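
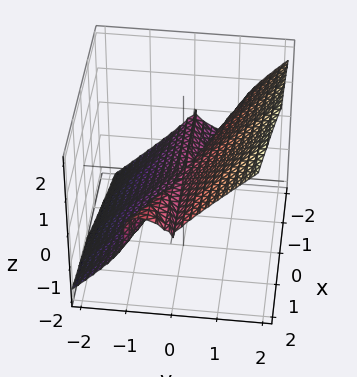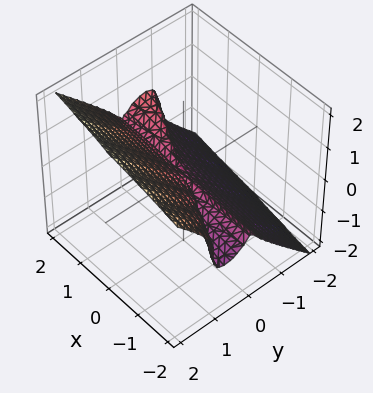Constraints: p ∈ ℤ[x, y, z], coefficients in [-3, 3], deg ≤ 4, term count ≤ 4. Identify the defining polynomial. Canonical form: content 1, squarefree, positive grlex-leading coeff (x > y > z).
1. deg p = 3.
2. Reading off the gridlines: one y-axis crossing is at y = 0; every point of the x-axis in the box is on the surface.
3. Putting this together gives p.

x*y^2 + 2*y^3 - 2*z^3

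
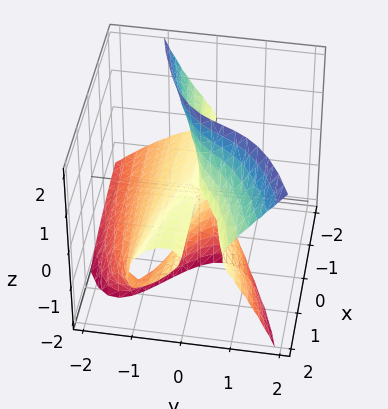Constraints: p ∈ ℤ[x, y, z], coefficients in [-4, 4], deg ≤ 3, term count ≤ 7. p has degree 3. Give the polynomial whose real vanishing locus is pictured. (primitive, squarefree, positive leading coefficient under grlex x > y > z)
2*x*z^2 - 3*y^3 + 2*y^2*z + x*y - 3*y*z

(a) The degree is 3 — no degree-2 surface has this shape.
(b) Reading off the gridlines: one y-axis crossing is at y = 0; the visible x-axis segment lies entirely on the surface.
(c) Matching integer coefficients to the picture gives p. Check: (0, 0, 1) on the z-axis lies on the surface, and p(0, 0, 1) = 0. ✓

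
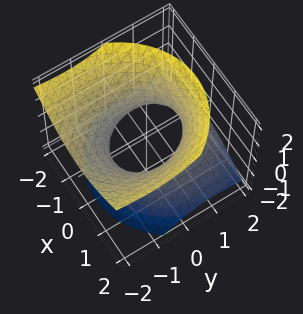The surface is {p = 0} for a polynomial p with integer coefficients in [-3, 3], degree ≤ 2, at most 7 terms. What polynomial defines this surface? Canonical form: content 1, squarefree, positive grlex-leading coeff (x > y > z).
3*x^2 + 2*y^2 + 3*y*z - 3*z^2 - 3

First, deg p = 2. The shape is more complex than any degree-1 surface.
Then, from the visible intercepts: no z-intercept at any integer in the box; the x-axis gridline crossings are at x ∈ {-1, 1}.
Finally, putting this together gives p.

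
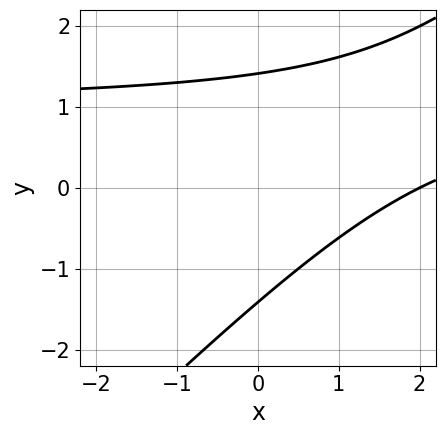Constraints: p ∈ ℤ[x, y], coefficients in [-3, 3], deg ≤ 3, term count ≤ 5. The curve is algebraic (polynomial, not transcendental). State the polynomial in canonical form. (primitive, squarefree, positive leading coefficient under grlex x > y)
x*y - y^2 - x + 2

First, degree: the shape is more complex than any degree-1 curve, so deg p = 2.
Then, from the visible intercepts: it meets the x-axis at x = 2 (among the integer gridlines).
Finally, matching integer coefficients to the picture gives p.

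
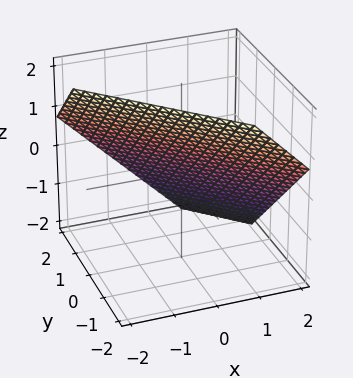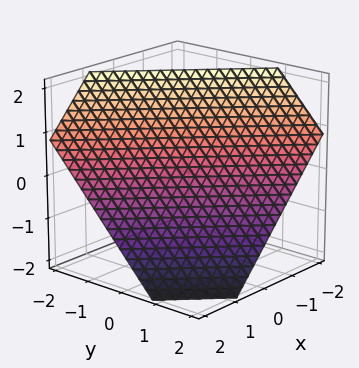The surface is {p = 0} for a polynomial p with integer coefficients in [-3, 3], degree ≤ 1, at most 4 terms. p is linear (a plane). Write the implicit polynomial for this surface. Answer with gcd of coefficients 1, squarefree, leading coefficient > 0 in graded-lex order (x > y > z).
(a) The degree is 1 — the surface is flat (a plane).
(b) Matching integer coefficients to the picture gives p.

3*x + 3*y + 3*z - 2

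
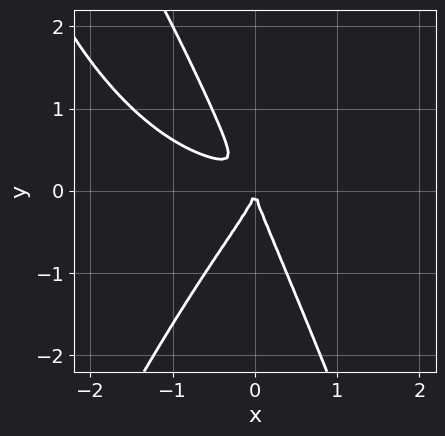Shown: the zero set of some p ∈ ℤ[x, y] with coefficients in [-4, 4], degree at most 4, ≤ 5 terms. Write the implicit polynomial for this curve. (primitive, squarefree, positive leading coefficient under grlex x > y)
x^4 - 3*x^2*y + x*y^2 + y^3 + x^2

1. The degree is 4 — a generic line meets the curve in up to 4 points.
2. Reading off the gridlines: it meets the y-axis at y = 0 (among the integer gridlines); it meets the x-axis at x = 0 (among the integer gridlines).
3. Matching integer coefficients to the picture gives p.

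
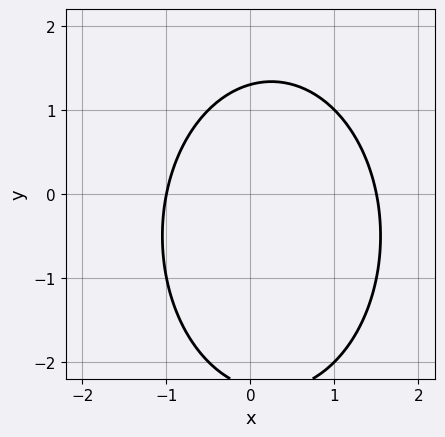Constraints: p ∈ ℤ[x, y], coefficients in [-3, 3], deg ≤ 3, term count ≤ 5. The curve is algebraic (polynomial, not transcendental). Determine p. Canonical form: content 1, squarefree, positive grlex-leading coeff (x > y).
2*x^2 + y^2 - x + y - 3

deg p = 2. The shape is more complex than any degree-1 curve.
Reading off the gridlines: it crosses the x-axis at the gridline x = -1.
Assembling these constraints gives the stated polynomial.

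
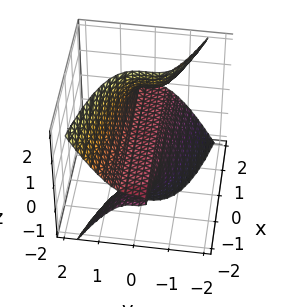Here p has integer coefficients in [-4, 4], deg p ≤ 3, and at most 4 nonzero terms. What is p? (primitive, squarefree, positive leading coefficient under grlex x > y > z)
First, the degree is 3 — the shape is more complex than any degree-2 surface.
Then, reading off the gridlines: one z-axis crossing is at z = 0; every point of the x-axis in the box is on the surface; one y-axis crossing is at y = 0.
Finally, putting this together gives p.

x*z^2 + 2*y^3 - z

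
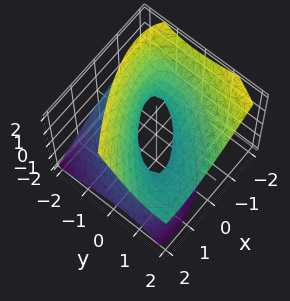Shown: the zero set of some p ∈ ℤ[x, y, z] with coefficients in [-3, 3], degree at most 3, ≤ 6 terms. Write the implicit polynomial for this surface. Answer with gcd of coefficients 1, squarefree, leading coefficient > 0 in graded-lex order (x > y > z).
First, deg p = 2. No degree-1 surface has this shape.
Next, from the axis intercepts and sections: the surface avoids every integer z-axis point in the box.
Finally, together with the visible shape, these determine p as stated.

2*x^2 - 3*x*y + 2*y^2 - 3*y*z - 3*z^2 - 1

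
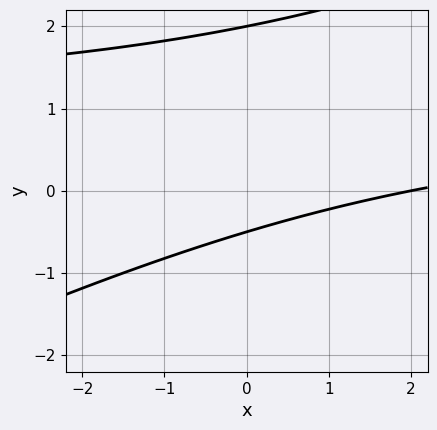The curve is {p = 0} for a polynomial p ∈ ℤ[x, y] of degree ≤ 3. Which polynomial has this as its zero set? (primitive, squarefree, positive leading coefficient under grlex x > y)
The degree is 2 — no degree-1 curve has this shape.
Reading off the gridlines: it crosses the y-axis at the gridline y = 2; one x-axis crossing is at x = 2.
Fitting integer coefficients to these (and the overall shape) gives p.

x*y - 2*y^2 - x + 3*y + 2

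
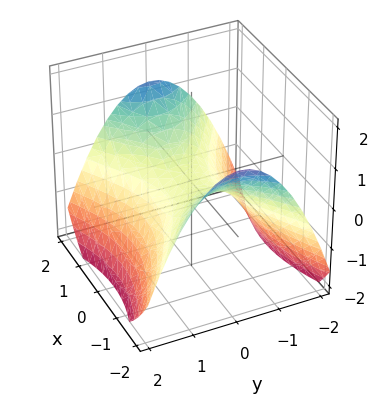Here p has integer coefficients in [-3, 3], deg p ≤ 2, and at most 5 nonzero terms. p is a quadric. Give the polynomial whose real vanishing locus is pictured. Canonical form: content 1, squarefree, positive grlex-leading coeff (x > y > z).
x^2 - 2*y^2 - 3*z

1. Degree: a hyperbolic paraboloid; a quadric, so deg p = 2.
2. Symmetries: it's symmetric under y → −y, forcing even powers of y; it's symmetric under x → −x, forcing even powers of x.
3. From the axis intercepts and sections: one z-axis crossing is at z = 0; one y-axis crossing is at y = 0; one x-axis crossing is at x = 0.
4. Fitting integer coefficients to these (and the overall shape) gives p.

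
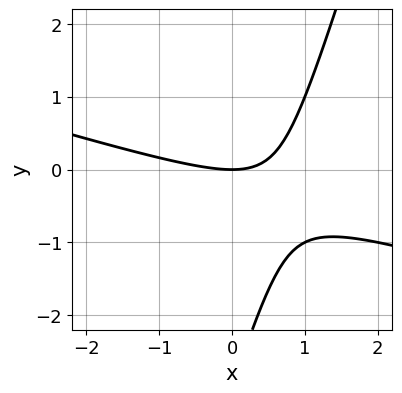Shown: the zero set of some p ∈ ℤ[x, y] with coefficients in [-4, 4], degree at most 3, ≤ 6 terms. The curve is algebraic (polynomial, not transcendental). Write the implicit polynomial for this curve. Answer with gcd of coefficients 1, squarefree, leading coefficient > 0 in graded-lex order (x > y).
Degree: no degree-1 curve has this shape, so deg p = 2.
Reading off the gridlines: it crosses the x-axis at the gridline x = 0; it crosses the y-axis at the gridline y = 0.
Matching integer coefficients to the picture gives p.

x^2 + 3*x*y - y^2 - 3*y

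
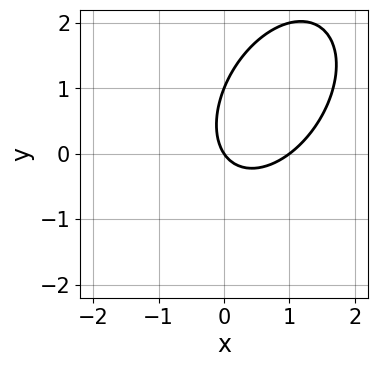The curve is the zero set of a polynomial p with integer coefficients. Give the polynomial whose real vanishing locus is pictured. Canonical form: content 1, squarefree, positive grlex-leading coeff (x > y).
3*x^2 - 2*x*y + 2*y^2 - 3*x - 2*y

(a) deg p = 2.
(b) From the visible intercepts: among the integer gridlines, it crosses the y-axis at y ∈ {0, 1}; among the integer gridlines, it crosses the x-axis at x ∈ {0, 1}.
(c) Solving for integer coefficients yields p as stated.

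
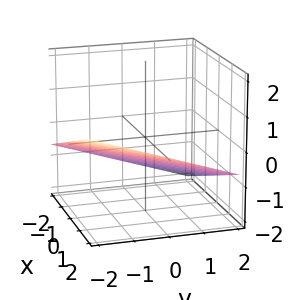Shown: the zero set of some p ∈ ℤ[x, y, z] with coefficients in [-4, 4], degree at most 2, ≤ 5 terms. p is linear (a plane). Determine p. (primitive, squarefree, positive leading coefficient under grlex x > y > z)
(a) deg p = 1. The surface is flat (a plane).
(b) Observable constraints: it crosses the y-axis at the gridline y = -2; it crosses the x-axis at the gridline x = 2.
(c) These observations pin down the coefficients.

x - y - 3*z - 2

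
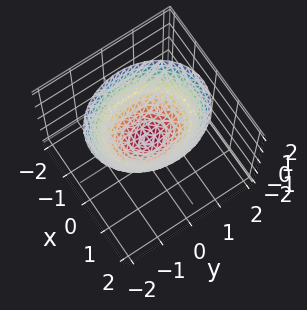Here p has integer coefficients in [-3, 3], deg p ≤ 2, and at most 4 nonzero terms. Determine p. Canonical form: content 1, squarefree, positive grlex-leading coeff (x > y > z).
3*x^2 + 2*y^2 - 3*z

1. Degree: a paraboloid; a quadric, so deg p = 2.
2. Symmetries: mirror symmetry y ↦ −y ⇒ only even powers of y; the x ↦ −x reflection is a symmetry, so x appears only in even powers.
3. Against the integer gridlines: one z-axis crossing is at z = 0; it meets the y-axis at y = 0 (among the integer gridlines); it crosses the x-axis at the gridline x = 0.
4. Putting this together gives p.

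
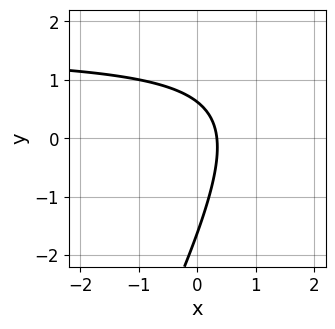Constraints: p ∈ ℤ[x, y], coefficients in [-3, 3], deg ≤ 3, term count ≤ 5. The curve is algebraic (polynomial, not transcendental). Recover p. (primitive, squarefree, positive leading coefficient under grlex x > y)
1. The degree is 2 — no degree-1 curve has this shape.
2. The integer polynomial consistent with all of this is the stated p.

2*x*y - y^2 - 3*x - y + 1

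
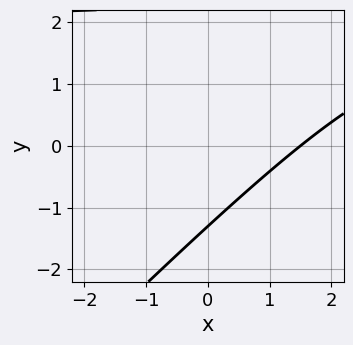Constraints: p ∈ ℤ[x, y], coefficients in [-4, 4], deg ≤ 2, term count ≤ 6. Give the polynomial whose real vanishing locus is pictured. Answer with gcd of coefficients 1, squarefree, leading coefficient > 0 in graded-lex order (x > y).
x*y - y^2 - 2*x + y + 3

deg p = 2. The shape is more complex than any degree-1 curve.
Matching integer coefficients to the picture gives p.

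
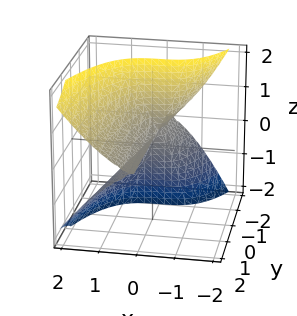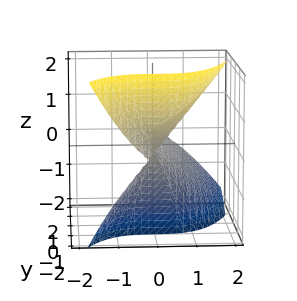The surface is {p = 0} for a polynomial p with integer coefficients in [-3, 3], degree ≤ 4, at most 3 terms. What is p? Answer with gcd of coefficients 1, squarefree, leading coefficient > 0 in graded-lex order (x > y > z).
(a) deg p = 3. A generic line meets the surface in up to 3 points.
(b) Observable constraints: the visible y-axis segment lies entirely on the surface; one x-axis crossing is at x = 0; it crosses the z-axis at the gridline z = 0.
(c) Matching integer coefficients to the picture gives p.

x^3 - y*z^2 - z^2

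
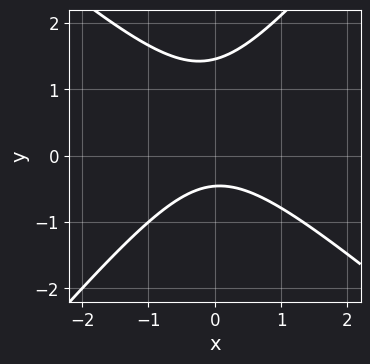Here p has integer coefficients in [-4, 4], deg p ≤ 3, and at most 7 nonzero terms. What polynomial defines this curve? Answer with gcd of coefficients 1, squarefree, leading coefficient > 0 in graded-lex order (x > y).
First, degree: a generic line meets the curve in up to 2 points, so deg p = 2.
Next, against the integer gridlines: no x-intercept at any integer in the box.
Finally, fitting integer coefficients to these (and the overall shape) gives p.

3*x^2 + x*y - 3*y^2 + 3*y + 2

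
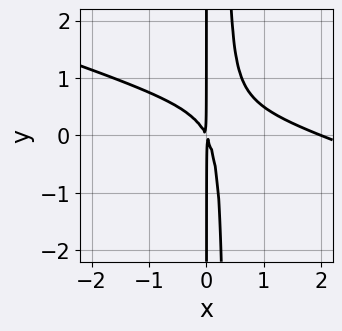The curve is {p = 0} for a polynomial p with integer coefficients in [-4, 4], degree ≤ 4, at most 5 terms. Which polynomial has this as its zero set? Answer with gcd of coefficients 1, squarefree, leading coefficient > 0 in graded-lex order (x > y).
1. deg p = 3. A generic line meets the curve in up to 3 points.
2. From the axis intercepts and sections: the visible y-axis segment lies entirely on the curve; it crosses the x-axis at the gridline x = 2.
3. Together with the visible shape, these determine p as stated.

x^3 + 3*x^2*y - 2*x^2 - x*y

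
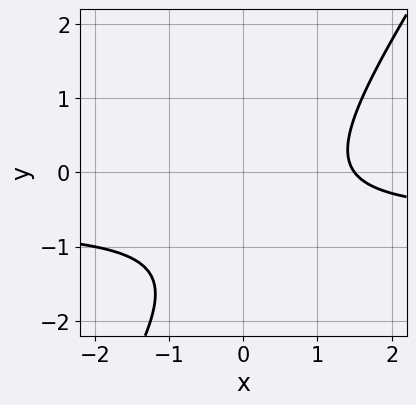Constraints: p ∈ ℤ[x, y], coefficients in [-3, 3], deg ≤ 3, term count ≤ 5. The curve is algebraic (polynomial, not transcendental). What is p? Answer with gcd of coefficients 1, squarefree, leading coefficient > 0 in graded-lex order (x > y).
1. deg p = 2. No degree-1 curve has this shape.
2. Observable constraints: it misses every integer gridline on the y-axis.
3. Together with the visible shape, these determine p as stated.

3*x*y - 2*y^2 + 2*x - 3*y - 3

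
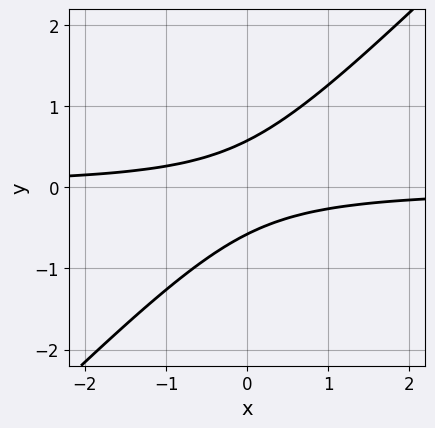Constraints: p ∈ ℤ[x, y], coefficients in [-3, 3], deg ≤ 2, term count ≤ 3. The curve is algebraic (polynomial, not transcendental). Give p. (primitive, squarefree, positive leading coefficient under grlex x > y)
3*x*y - 3*y^2 + 1

1. The degree is 2 — the shape is more complex than any degree-1 curve.
2. Checking where it meets the axes: no x-intercept at any integer in the box.
3. Assembling these constraints gives the stated polynomial.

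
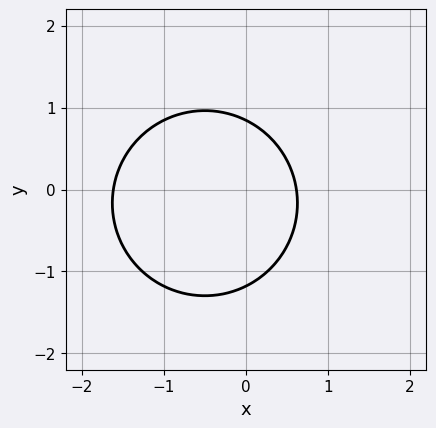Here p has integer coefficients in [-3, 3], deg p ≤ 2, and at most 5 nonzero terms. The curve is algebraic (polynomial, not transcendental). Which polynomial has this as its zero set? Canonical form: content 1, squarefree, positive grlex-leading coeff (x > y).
First, the degree is 2 — no degree-1 curve has this shape.
Finally, matching integer coefficients to the picture gives p.

3*x^2 + 3*y^2 + 3*x + y - 3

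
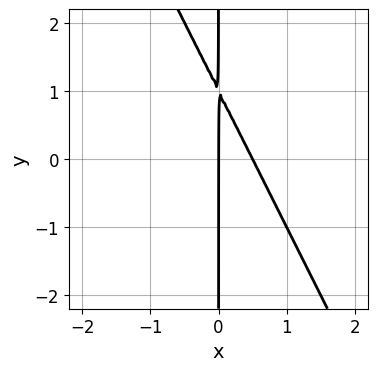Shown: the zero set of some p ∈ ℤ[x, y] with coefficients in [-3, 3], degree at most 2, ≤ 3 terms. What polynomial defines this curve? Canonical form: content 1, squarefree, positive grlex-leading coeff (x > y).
(a) deg p = 2. No degree-1 curve has this shape.
(b) Against the integer gridlines: the visible y-axis segment lies entirely on the curve; one x-axis crossing is at x = 0.
(c) Together with the visible shape, these determine p as stated.

2*x^2 + x*y - x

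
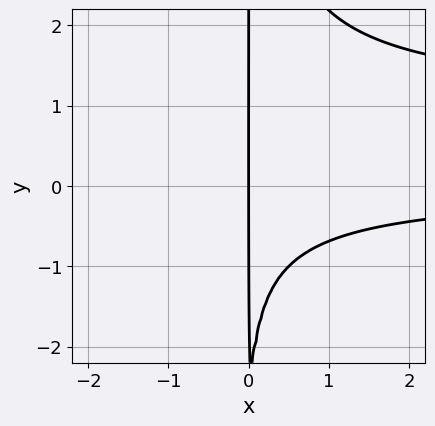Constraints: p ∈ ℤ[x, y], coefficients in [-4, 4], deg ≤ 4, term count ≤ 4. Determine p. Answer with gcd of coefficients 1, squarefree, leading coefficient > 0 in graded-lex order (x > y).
2*x^2*y^2 - 2*x^2*y - x*y - 3*x

Degree: no degree-3 curve has this shape, so deg p = 4.
From the visible intercepts: every point of the y-axis in the box is on the curve; it crosses the x-axis at the gridline x = 0.
Assembling these constraints gives the stated polynomial.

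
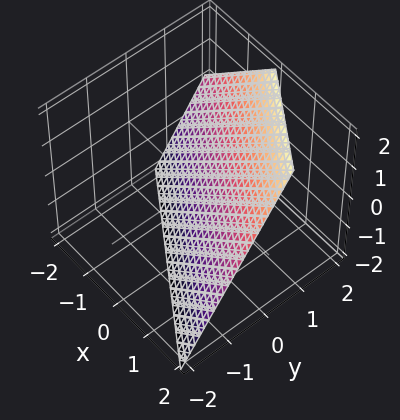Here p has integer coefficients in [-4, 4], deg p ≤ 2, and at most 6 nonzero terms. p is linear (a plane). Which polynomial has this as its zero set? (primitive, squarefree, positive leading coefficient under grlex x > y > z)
(a) Degree: the surface is flat (a plane), so deg p = 1.
(b) Observable constraints: one x-axis crossing is at x = 1; it meets the z-axis at z = -1 (among the integer gridlines).
(c) These observations pin down the coefficients.

2*x + 3*y - 2*z - 2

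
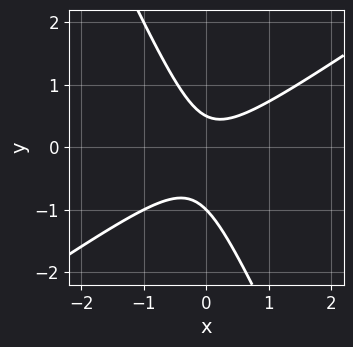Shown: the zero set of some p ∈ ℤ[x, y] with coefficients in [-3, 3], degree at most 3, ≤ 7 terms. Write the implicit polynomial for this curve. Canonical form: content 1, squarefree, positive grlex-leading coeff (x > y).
First, deg p = 2.
Then, observable constraints: it misses every integer gridline on the x-axis; one y-axis crossing is at y = -1.
Finally, assembling these constraints gives the stated polynomial.

3*x^2 - 3*x*y - 2*y^2 - y + 1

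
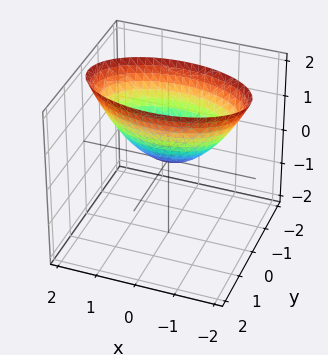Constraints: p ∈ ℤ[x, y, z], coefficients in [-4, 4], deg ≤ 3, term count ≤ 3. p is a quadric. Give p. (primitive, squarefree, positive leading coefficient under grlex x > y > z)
(a) deg p = 2.
(b) Symmetries: mirror symmetry x ↦ −x ⇒ only even powers of x; the y ↦ −y reflection is a symmetry, so y appears only in even powers.
(c) Reading off the gridlines: it crosses the y-axis at the gridline y = 0; it meets the x-axis at x = 0 (among the integer gridlines).
(d) Assembling these constraints gives the stated polynomial.

x^2 + 3*y^2 - 2*z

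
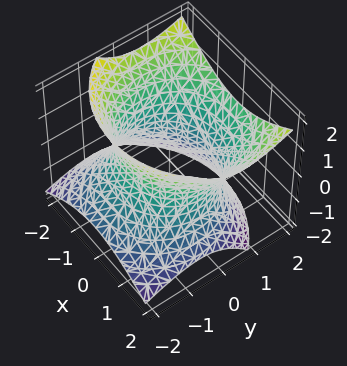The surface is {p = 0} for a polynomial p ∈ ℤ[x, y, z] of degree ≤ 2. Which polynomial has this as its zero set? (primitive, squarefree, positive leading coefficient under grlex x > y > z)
First, deg p = 2. A generic line meets the surface in up to 2 points.
Then, from the axis intercepts and sections: the surface avoids every integer z-axis point in the box.
Finally, these observations pin down the coefficients.

x^2 + y^2 - y*z - z^2 - 2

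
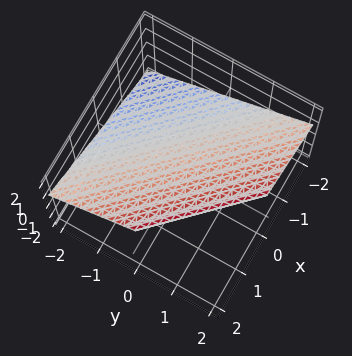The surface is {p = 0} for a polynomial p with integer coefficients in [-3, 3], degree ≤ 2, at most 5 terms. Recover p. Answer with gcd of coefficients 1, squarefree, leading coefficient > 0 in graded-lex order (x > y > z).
2*x + 2*y - 3*z + 2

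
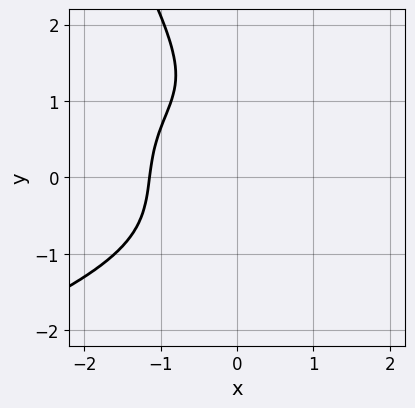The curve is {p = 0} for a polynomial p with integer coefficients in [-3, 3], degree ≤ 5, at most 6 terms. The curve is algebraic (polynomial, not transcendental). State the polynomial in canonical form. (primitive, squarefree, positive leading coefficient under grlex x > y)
2*x*y^3 + y^4 + 2*x^3 - y + 3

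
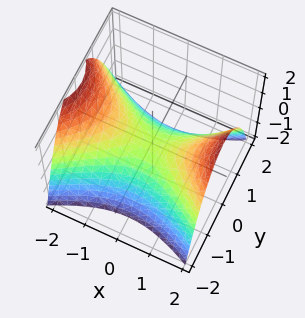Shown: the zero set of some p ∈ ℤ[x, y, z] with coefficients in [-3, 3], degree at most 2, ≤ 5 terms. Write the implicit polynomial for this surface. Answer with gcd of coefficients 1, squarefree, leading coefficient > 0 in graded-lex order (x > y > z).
x^2 - 2*y^2 - 2*z

(a) The degree is 2 — a hyperbolic paraboloid; a quadric.
(b) Symmetries: the y ↦ −y reflection is a symmetry, so y appears only in even powers; it's symmetric under x → −x, forcing even powers of x.
(c) Reading off the gridlines: one x-axis crossing is at x = 0; it crosses the z-axis at the gridline z = 0; it meets the y-axis at y = 0 (among the integer gridlines).
(d) These observations pin down the coefficients.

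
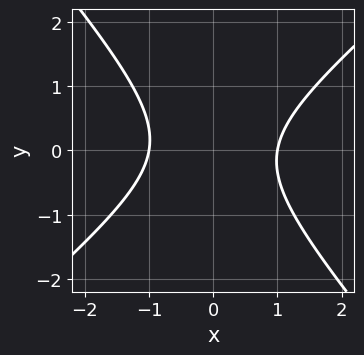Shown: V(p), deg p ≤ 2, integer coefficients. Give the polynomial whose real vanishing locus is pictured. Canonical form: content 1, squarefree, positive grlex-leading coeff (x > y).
The degree is 2 — a generic line meets the curve in up to 2 points.
Observable constraints: it misses every integer gridline on the y-axis; the x-axis gridline crossings are at x ∈ {-1, 1}.
Fitting integer coefficients to these (and the overall shape) gives p.

3*x^2 - x*y - 3*y^2 - 3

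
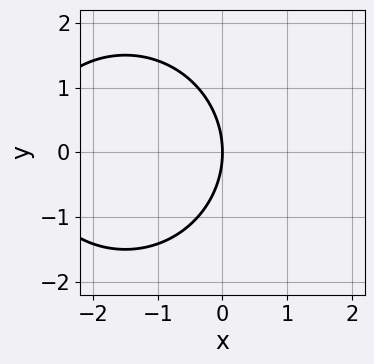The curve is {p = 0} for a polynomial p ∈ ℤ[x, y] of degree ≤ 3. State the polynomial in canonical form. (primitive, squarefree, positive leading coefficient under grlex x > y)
x^2 + y^2 + 3*x

First, deg p = 2. No degree-1 curve has this shape.
Then, symmetries: it's symmetric under y → −y, forcing even powers of y.
Then, checking where it meets the axes: one x-axis crossing is at x = 0; it crosses the y-axis at the gridline y = 0.
Finally, fitting integer coefficients to these (and the overall shape) gives p.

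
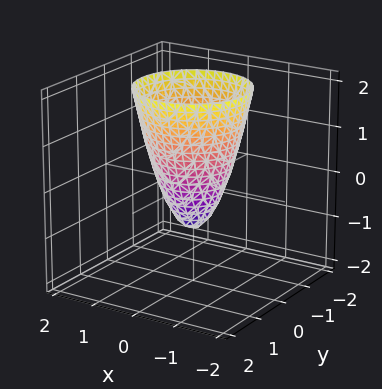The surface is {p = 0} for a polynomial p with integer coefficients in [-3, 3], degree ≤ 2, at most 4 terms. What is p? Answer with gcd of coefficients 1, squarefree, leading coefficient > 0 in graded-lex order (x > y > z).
2*x^2 + 2*y^2 - z - 1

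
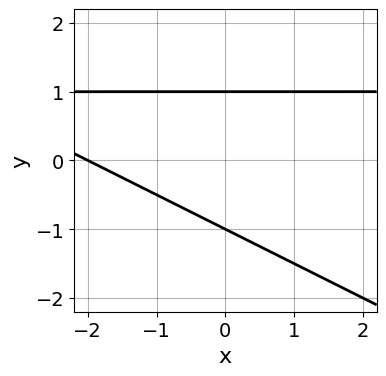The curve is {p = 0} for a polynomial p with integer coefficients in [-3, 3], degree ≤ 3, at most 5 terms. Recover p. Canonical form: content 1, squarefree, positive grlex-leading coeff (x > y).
First, deg p = 2.
Then, observable constraints: it meets the x-axis at x = -2 (among the integer gridlines); among the integer gridlines, it crosses the y-axis at y ∈ {-1, 1}.
Finally, solving for integer coefficients yields p as stated.

x*y + 2*y^2 - x - 2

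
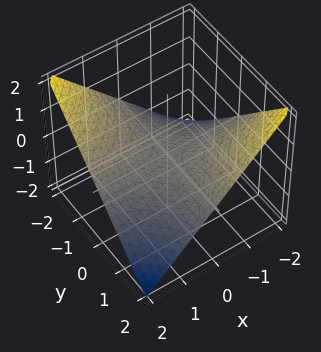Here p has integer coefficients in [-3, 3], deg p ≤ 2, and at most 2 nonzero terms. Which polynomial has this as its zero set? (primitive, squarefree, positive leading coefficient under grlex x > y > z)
deg p = 2.
From the axis intercepts and sections: the visible x-axis segment lies entirely on the surface; it meets the z-axis at z = 0 (among the integer gridlines).
Assembling these constraints gives the stated polynomial.

x*y + 2*z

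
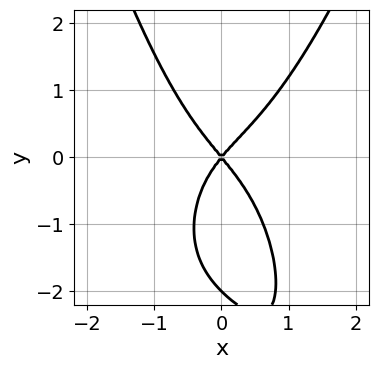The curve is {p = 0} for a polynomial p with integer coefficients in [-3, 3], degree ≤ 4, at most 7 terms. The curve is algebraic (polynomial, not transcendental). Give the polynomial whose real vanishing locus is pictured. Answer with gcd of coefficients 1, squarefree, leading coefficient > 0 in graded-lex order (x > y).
3*x^4 - x*y^2 - y^3 + 3*x^2 - 2*y^2

1. The degree is 4 — no degree-3 curve has this shape.
2. Reading off the gridlines: among the integer gridlines, it crosses the y-axis at y ∈ {-2, 0}; it crosses the x-axis at the gridline x = 0.
3. Fitting integer coefficients to these (and the overall shape) gives p.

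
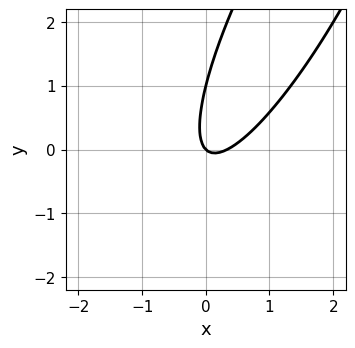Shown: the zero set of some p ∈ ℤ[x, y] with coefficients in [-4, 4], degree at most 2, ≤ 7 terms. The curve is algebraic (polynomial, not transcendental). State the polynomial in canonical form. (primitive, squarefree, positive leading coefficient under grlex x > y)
3*x^2 - 3*x*y + y^2 - x - y

First, deg p = 2. A generic line meets the curve in up to 2 points.
Next, checking where it meets the axes: among the integer gridlines, it crosses the y-axis at y ∈ {0, 1}; one x-axis crossing is at x = 0.
Finally, fitting integer coefficients to these (and the overall shape) gives p.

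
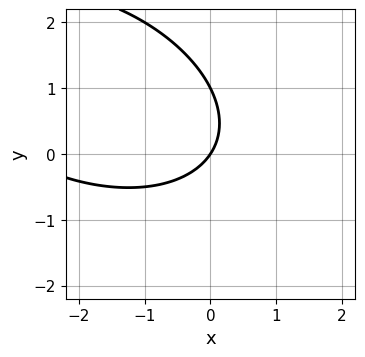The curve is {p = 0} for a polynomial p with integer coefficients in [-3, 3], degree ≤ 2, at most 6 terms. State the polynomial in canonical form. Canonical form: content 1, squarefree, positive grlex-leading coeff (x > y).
x^2 + x*y + 2*y^2 + 3*x - 2*y

(a) Degree: the shape is more complex than any degree-1 curve, so deg p = 2.
(b) Checking where it meets the axes: it meets the x-axis at x = 0 (among the integer gridlines); the y-axis gridline crossings are at y ∈ {0, 1}.
(c) Putting this together gives p.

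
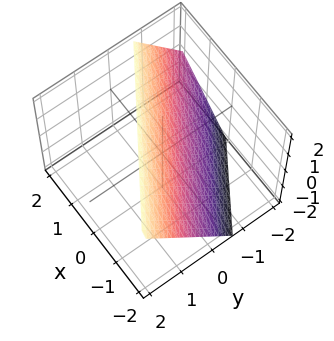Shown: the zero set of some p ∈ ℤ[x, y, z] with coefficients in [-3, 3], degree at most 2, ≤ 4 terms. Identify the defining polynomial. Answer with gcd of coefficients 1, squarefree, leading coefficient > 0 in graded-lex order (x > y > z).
2*x + 3*y - 2*z + 2

First, the degree is 1 — the surface is flat (a plane).
Next, against the integer gridlines: it meets the z-axis at z = 1 (among the integer gridlines); it crosses the x-axis at the gridline x = -1.
Finally, solving for integer coefficients yields p as stated.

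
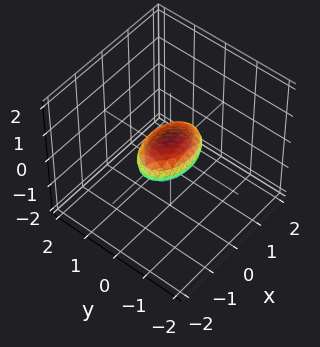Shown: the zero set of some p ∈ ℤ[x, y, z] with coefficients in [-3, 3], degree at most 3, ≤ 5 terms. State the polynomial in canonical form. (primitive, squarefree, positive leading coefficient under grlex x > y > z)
First, degree: a closed, bounded, convex surface; a quadric, so deg p = 2.
Next, symmetries: it's symmetric under y → −y, forcing even powers of y; the x ↦ −x reflection is a symmetry, so x appears only in even powers; mirror symmetry z ↦ −z ⇒ only even powers of z.
Then, against the integer gridlines: the x-axis gridline crossings are at x ∈ {-1, 1}.
Finally, together with the visible shape, these determine p as stated.

x^2 + 2*y^2 + 3*z^2 - 1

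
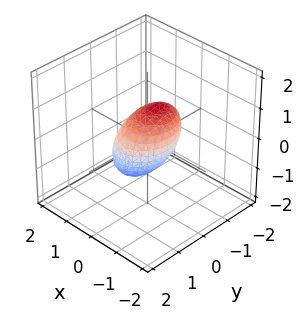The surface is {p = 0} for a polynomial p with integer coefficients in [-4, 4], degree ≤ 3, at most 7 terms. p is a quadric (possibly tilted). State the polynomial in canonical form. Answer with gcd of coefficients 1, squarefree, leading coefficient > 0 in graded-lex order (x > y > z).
3*x^2 + x*z + 2*y^2 + y*z + 2*z^2 - 2

The degree is 2 — no degree-1 surface has this shape.
Reading off the gridlines: among the integer gridlines, it crosses the y-axis at y ∈ {-1, 1}; among the integer gridlines, it crosses the z-axis at z ∈ {-1, 1}.
Putting this together gives p.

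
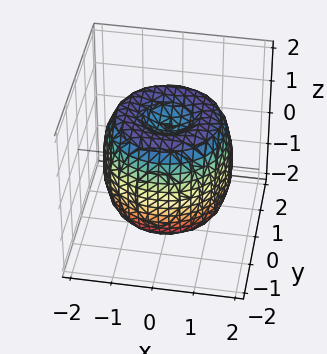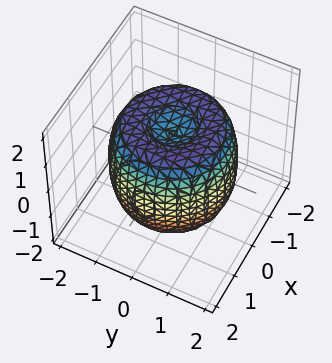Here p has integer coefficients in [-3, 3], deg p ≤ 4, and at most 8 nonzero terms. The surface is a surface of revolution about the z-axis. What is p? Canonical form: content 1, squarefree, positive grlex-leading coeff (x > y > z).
(a) Degree: the shape is more complex than any degree-3 surface, so deg p = 4.
(b) Symmetry: the surface is invariant under rotation about z: p = q(x² + y², z).
(c) From the visible intercepts: the z-axis gridline crossings are at z ∈ {-1, 1}; a circular section at z = 1 has radius between 1 and 2.
(d) Matching integer coefficients to the picture gives p.

x^4 + 2*x^2*y^2 + y^4 - 2*x^2 - 2*y^2 + z^2 - 1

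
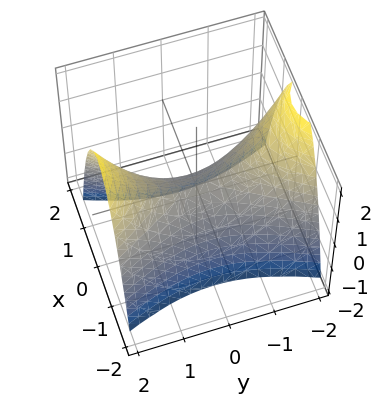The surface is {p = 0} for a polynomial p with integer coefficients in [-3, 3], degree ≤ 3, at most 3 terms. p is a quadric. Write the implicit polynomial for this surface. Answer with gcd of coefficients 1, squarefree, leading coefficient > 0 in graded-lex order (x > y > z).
3*x^2 - y^2 + 2*z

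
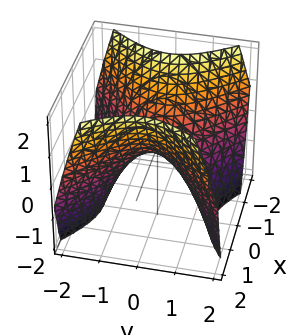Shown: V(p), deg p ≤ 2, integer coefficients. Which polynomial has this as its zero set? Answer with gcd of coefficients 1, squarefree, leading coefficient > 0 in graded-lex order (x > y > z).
First, the degree is 2 — a saddle surface; a quadric.
Next, symmetries: the x ↦ −x reflection is a symmetry, so x appears only in even powers; the y ↦ −y reflection is a symmetry, so y appears only in even powers.
Then, from the axis intercepts and sections: it meets the z-axis at z = 0 (among the integer gridlines); it meets the y-axis at y = 0 (among the integer gridlines); one x-axis crossing is at x = 0.
Finally, assembling these constraints gives the stated polynomial.

x^2 - y^2 - z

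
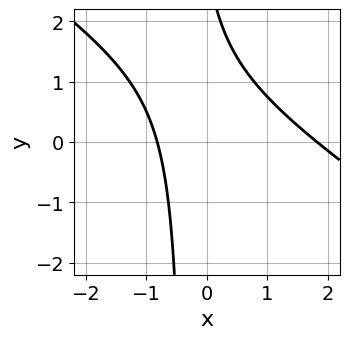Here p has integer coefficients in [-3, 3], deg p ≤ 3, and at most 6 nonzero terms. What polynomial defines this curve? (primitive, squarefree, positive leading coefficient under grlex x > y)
Degree: the shape is more complex than any degree-1 curve, so deg p = 2.
From the visible intercepts: the curve avoids every integer y-axis point in the box.
Assembling these constraints gives the stated polynomial.

2*x^2 + 3*x*y - 2*x + y - 3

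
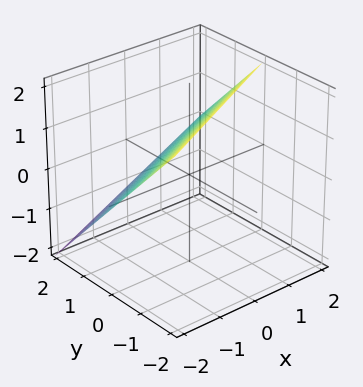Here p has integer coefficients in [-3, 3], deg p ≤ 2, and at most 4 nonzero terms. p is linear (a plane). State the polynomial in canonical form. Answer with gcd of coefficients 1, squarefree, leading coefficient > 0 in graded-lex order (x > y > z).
x - 2*y - 2*z + 2

deg p = 1. The surface is flat (a plane).
Observable constraints: one y-axis crossing is at y = 1; it meets the z-axis at z = 1 (among the integer gridlines); it crosses the x-axis at the gridline x = -2.
Together with the visible shape, these determine p as stated.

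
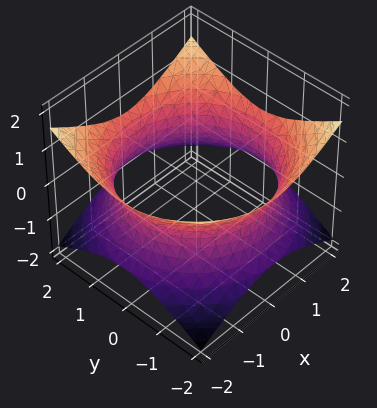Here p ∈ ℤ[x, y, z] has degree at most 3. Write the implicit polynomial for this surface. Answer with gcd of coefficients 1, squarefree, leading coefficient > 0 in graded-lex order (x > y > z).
(a) deg p = 2. A generic line meets the surface in up to 2 points.
(b) By symmetry, the z-axis is an axis of rotation, so x and y enter only as x² + y².
(c) From the visible intercepts: a circular section at z = 0 has radius between 1 and 2; it misses every integer gridline on the z-axis.
(d) Putting this together gives p.

x^2 + y^2 - 2*z^2 - 3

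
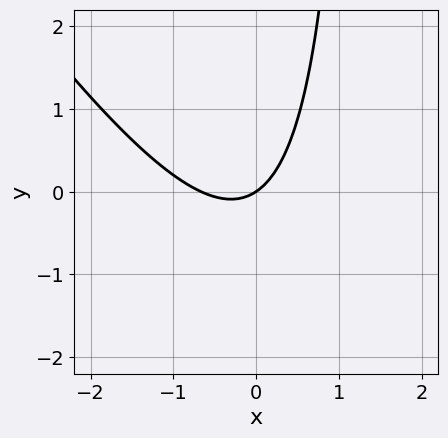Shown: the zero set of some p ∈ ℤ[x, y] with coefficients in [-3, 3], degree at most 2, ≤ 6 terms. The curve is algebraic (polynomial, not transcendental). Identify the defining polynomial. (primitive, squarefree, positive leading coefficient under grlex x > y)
(a) deg p = 2. A generic line meets the curve in up to 2 points.
(b) Observable constraints: one y-axis crossing is at y = 0; it crosses the x-axis at the gridline x = 0.
(c) Solving for integer coefficients yields p as stated.

3*x^2 + 2*x*y + 2*x - 3*y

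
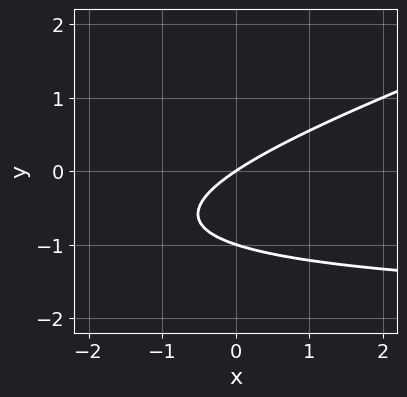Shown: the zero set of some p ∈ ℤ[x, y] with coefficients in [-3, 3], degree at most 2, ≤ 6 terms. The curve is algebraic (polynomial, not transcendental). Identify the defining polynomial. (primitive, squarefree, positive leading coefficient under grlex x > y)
Degree: a generic line meets the curve in up to 2 points, so deg p = 2.
Checking where it meets the axes: one x-axis crossing is at x = 0; the y-axis gridline crossings are at y ∈ {-1, 0}.
Fitting integer coefficients to these (and the overall shape) gives p.

x*y - 3*y^2 + 2*x - 3*y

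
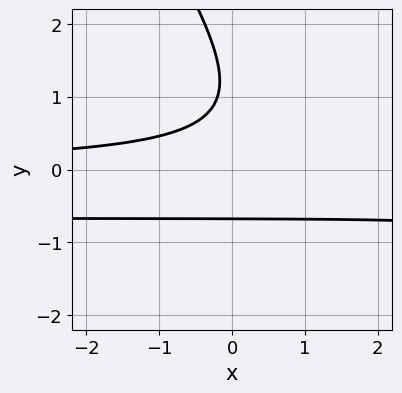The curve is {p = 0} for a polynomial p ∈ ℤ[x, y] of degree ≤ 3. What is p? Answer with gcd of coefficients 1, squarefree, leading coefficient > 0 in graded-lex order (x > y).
deg p = 3.
From the axis intercepts and sections: the curve avoids every integer x-axis point in the box.
The integer polynomial consistent with all of this is the stated p.

3*x*y^2 + 2*y^3 + 2*x*y - 3*y^2 + 2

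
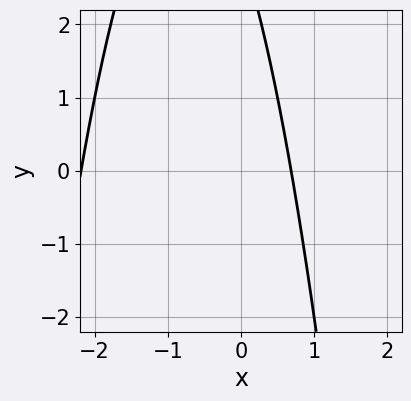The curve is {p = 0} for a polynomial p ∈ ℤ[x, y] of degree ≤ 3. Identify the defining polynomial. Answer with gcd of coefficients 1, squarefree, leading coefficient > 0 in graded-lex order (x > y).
2*x^2 + 3*x + y - 3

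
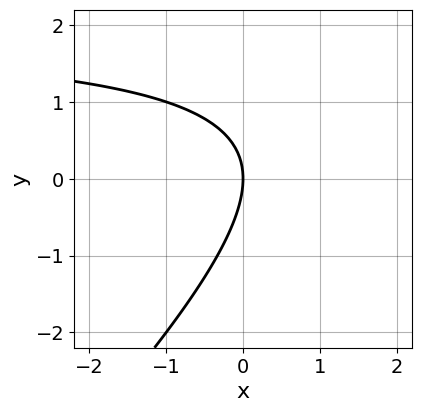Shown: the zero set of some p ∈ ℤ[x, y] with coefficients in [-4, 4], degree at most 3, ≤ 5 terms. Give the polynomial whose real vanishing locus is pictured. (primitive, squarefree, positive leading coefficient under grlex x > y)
x*y - y^2 - 2*x

1. deg p = 2. The shape is more complex than any degree-1 curve.
2. From the visible intercepts: one x-axis crossing is at x = 0; it meets the y-axis at y = 0 (among the integer gridlines).
3. Assembling these constraints gives the stated polynomial.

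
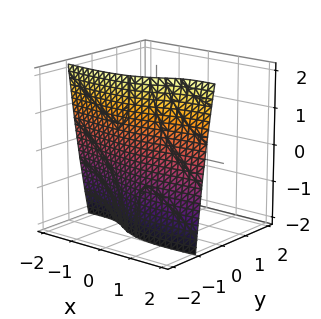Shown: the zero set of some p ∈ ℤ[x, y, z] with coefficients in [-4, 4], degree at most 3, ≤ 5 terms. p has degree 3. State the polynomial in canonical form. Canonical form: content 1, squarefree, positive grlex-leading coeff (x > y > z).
2*x^2*y + 3*y^3 + x^2 - x*z + 2

(a) The degree is 3 — the shape is more complex than any degree-2 surface.
(b) Observable constraints: the surface avoids every integer x-axis point in the box; it misses every integer gridline on the z-axis.
(c) Together with the visible shape, these determine p as stated.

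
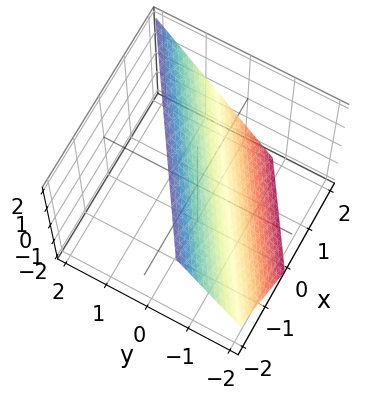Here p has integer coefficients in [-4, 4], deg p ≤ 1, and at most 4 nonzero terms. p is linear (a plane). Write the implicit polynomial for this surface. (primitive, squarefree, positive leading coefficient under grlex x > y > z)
deg p = 1. The surface is flat (a plane).
Observable constraints: it meets the x-axis at x = 1 (among the integer gridlines); it meets the z-axis at z = 1 (among the integer gridlines).
Solving for integer coefficients yields p as stated.

2*x - 3*y + 2*z - 2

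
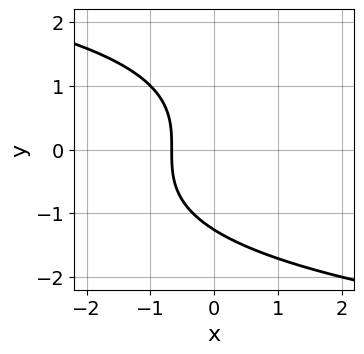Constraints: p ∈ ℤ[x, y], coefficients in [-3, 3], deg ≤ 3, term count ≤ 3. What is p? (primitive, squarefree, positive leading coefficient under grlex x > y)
y^3 + 3*x + 2

First, deg p = 3. A generic line meets the curve in up to 3 points.
Finally, the integer polynomial consistent with all of this is the stated p.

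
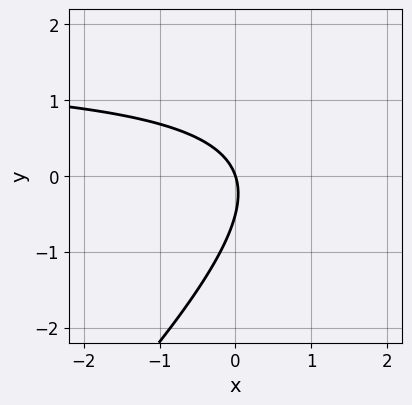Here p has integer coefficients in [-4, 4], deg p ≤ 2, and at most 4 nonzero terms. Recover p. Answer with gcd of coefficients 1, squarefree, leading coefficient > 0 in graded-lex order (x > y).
First, degree: no degree-1 curve has this shape, so deg p = 2.
Next, from the axis intercepts and sections: it meets the x-axis at x = 0 (among the integer gridlines); it crosses the y-axis at the gridline y = 0.
Finally, the integer polynomial consistent with all of this is the stated p.

2*x*y - 2*y^2 - 3*x - y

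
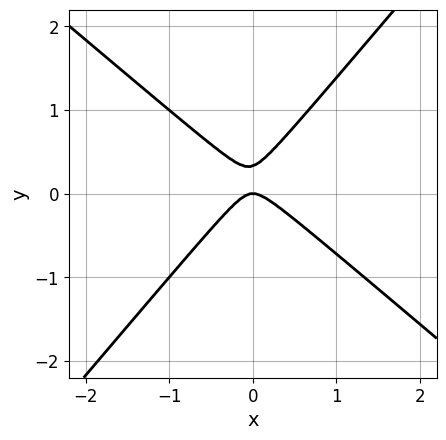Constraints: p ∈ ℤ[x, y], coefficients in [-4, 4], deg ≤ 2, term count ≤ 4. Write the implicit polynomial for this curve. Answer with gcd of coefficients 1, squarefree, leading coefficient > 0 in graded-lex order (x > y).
First, degree: no degree-1 curve has this shape, so deg p = 2.
Next, from the visible intercepts: one x-axis crossing is at x = 0; it meets the y-axis at y = 0 (among the integer gridlines).
Finally, fitting integer coefficients to these (and the overall shape) gives p.

3*x^2 + x*y - 3*y^2 + y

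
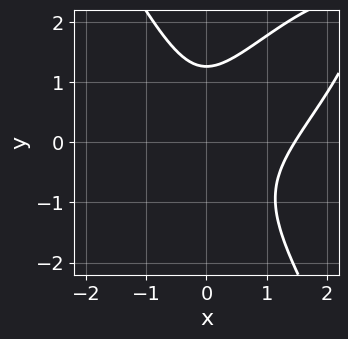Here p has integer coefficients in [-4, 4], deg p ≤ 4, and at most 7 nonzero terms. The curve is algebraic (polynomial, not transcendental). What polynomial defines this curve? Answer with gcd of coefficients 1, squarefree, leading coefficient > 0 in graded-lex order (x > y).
1. deg p = 3.
2. Solving for integer coefficients yields p as stated.

2*x^3 - 2*x^2*y + y^3 - 2*x^2 - 2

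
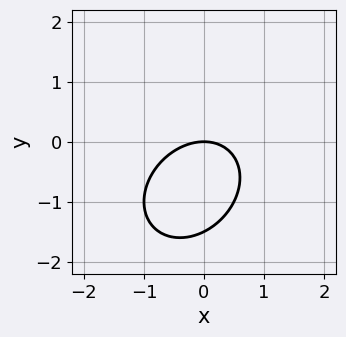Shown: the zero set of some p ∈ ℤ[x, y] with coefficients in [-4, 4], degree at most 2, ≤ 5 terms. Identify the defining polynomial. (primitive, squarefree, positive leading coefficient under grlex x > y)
2*x^2 - x*y + 2*y^2 + 3*y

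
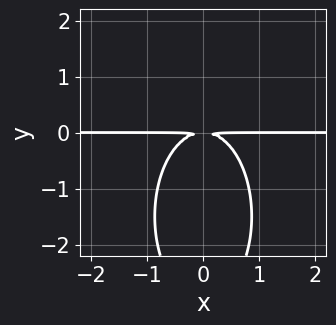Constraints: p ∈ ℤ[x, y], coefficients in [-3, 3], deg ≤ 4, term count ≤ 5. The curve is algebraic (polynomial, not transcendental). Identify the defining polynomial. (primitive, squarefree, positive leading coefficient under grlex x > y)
First, deg p = 3. No degree-2 curve has this shape.
Then, symmetries: the x ↦ −x reflection is a symmetry, so x appears only in even powers.
Then, reading off the gridlines: every point of the x-axis in the box is on the curve.
Finally, the integer polynomial consistent with all of this is the stated p.

3*x^2*y + y^3 + 3*y^2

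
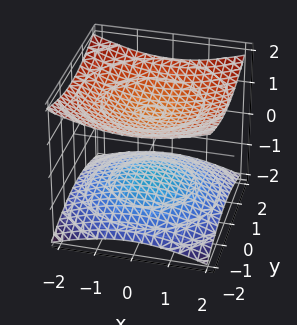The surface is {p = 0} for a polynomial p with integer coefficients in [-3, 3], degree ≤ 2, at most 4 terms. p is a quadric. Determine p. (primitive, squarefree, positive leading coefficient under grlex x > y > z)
First, there are 2 components.
Then, deg p = 2.
Then, symmetries: it's symmetric under z → −z, forcing even powers of z; every cross-section ⟂ z is a circle, so x, y appear only via x² + y².
Next, checking where it meets the axes: it misses every integer gridline on the x-axis; the surface avoids every integer y-axis point in the box.
Finally, together with the visible shape, these determine p as stated.

x^2 + y^2 - 3*z^2 + 3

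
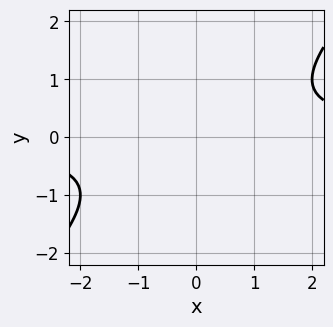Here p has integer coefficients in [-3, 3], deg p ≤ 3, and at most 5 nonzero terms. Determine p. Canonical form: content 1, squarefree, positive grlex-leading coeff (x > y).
1. The degree is 2 — no degree-1 curve has this shape.
2. Checking where it meets the axes: the curve avoids every integer y-axis point in the box; the curve avoids every integer x-axis point in the box.
3. Fitting integer coefficients to these (and the overall shape) gives p.

x*y - y^2 - 1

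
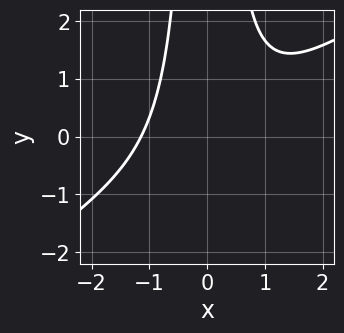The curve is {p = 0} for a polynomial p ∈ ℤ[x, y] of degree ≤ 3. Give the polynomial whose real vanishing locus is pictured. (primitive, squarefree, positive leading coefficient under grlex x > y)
First, deg p = 3. No degree-2 curve has this shape.
Next, reading off the gridlines: the curve avoids every integer y-axis point in the box.
Finally, solving for integer coefficients yields p as stated.

2*x^3 - 3*x^2*y + 3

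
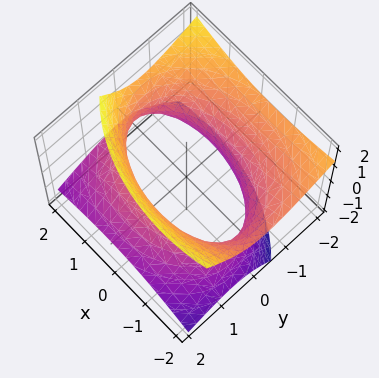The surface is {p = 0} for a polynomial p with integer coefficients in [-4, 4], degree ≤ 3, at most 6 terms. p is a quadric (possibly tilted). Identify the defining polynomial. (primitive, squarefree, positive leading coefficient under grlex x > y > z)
x^2 + x*z + 2*y^2 + 2*y*z - 2*z^2 - 3

(a) deg p = 2. No degree-1 surface has this shape.
(b) Reading off the gridlines: no z-intercept at any integer in the box.
(c) Solving for integer coefficients yields p as stated.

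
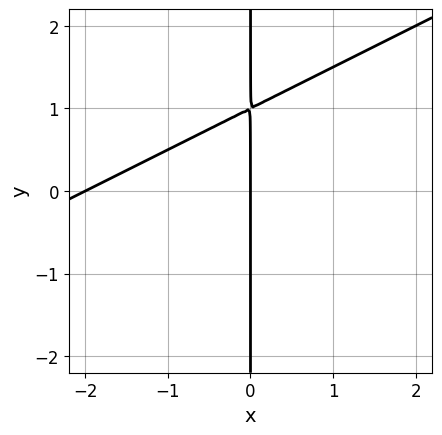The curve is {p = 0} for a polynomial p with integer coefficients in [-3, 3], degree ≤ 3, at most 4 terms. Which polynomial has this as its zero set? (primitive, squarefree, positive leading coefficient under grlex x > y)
x^2 - 2*x*y + 2*x

The degree is 2 — a generic line meets the curve in up to 2 points.
From the visible intercepts: among the integer gridlines, it crosses the x-axis at x ∈ {-2, 0}; the visible y-axis segment lies entirely on the curve.
Together with the visible shape, these determine p as stated.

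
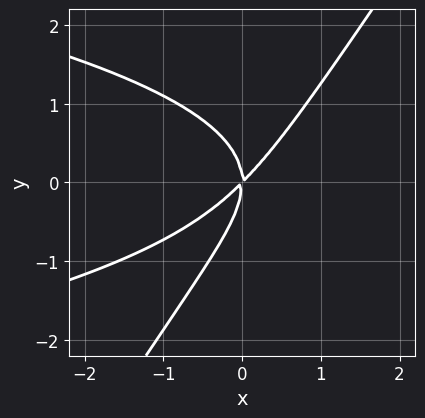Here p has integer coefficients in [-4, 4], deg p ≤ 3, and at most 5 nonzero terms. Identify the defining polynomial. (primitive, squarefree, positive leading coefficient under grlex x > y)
3*x*y^2 - 2*y^3 + 3*x^2 - 3*x*y

First, degree: the shape is more complex than any degree-2 curve, so deg p = 3.
Then, from the visible intercepts: one x-axis crossing is at x = 0; one y-axis crossing is at y = 0.
Finally, the integer polynomial consistent with all of this is the stated p.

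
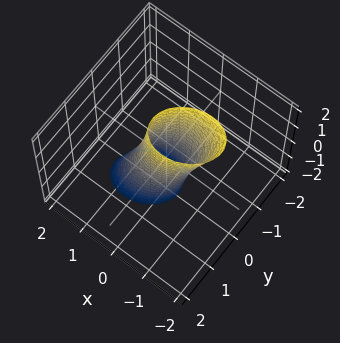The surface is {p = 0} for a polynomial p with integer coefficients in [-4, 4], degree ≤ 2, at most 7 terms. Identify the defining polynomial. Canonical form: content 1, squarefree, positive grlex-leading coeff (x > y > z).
2*x^2 - x*y + x*z + 3*y^2 - 1

(a) deg p = 2.
(b) From the axis intercepts and sections: it misses every integer gridline on the z-axis.
(c) Assembling these constraints gives the stated polynomial.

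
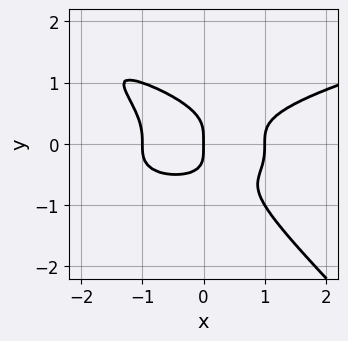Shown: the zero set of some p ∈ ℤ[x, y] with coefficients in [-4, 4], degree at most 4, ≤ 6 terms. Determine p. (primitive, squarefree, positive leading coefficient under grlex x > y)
3*x*y^3 + 3*y^4 - x^3 + x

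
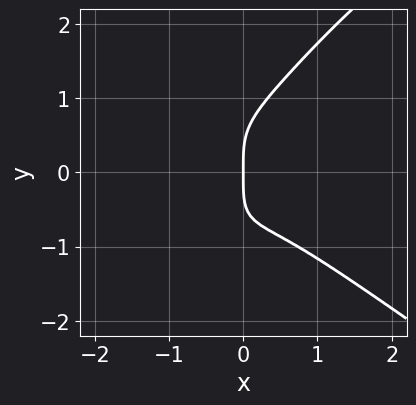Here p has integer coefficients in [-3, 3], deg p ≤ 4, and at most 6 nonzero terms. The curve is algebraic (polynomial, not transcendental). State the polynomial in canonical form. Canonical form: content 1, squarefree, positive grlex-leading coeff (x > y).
2*x^3*y - 3*x*y^3 + 2*y^4 - 3*x^3 - 3*x

First, degree: no degree-3 curve has this shape, so deg p = 4.
Then, observable constraints: one x-axis crossing is at x = 0; it crosses the y-axis at the gridline y = 0.
Finally, matching integer coefficients to the picture gives p.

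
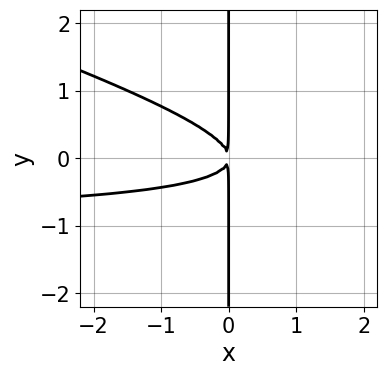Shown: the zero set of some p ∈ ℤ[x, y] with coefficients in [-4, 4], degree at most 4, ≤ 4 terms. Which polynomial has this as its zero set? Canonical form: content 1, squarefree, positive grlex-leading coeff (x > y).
Degree: a generic line meets the curve in up to 3 points, so deg p = 3.
Observable constraints: every point of the y-axis in the box is on the curve.
Fitting integer coefficients to these (and the overall shape) gives p.

x^2*y + 3*x*y^2 + x^2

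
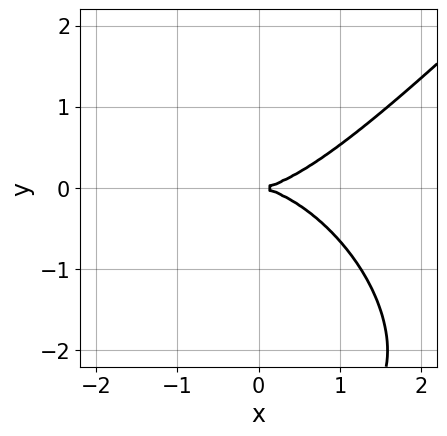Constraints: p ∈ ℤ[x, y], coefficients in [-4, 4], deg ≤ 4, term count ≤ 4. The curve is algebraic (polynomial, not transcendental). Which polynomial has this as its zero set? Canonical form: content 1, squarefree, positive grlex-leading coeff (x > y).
1. deg p = 3. No degree-2 curve has this shape.
2. From the visible intercepts: one y-axis crossing is at y = 0; it crosses the x-axis at the gridline x = 0.
3. Matching integer coefficients to the picture gives p.

x^3 - y^3 - 3*y^2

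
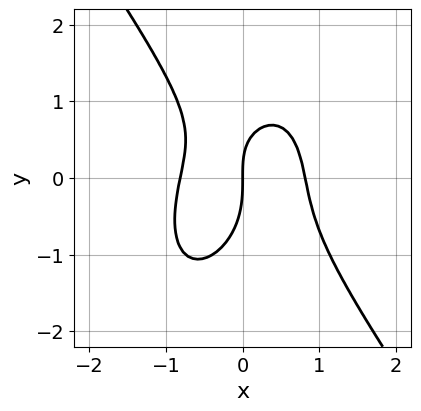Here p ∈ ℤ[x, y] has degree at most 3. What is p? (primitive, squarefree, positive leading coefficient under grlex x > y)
(a) Degree: no degree-2 curve has this shape, so deg p = 3.
(b) Observable constraints: one y-axis crossing is at y = 0; it crosses the x-axis at the gridline x = 0.
(c) These observations pin down the coefficients.

3*x^3 + y^3 + x*y - 2*x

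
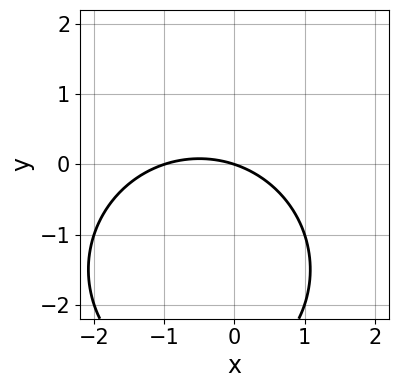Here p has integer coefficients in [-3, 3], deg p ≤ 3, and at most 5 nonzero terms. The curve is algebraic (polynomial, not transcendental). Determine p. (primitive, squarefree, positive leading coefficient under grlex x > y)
x^2 + y^2 + x + 3*y

1. deg p = 2. The shape is more complex than any degree-1 curve.
2. From the axis intercepts and sections: one y-axis crossing is at y = 0; among the integer gridlines, it crosses the x-axis at x ∈ {-1, 0}.
3. Together with the visible shape, these determine p as stated.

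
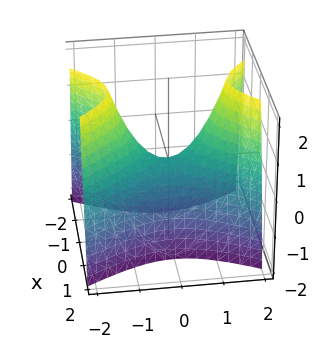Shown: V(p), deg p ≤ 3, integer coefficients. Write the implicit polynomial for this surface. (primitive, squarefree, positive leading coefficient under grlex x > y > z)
The degree is 2 — a saddle surface; a quadric.
Symmetries: mirror symmetry y ↦ −y ⇒ only even powers of y; it's symmetric under x → −x, forcing even powers of x.
Against the integer gridlines: it meets the z-axis at z = 0 (among the integer gridlines); it crosses the x-axis at the gridline x = 0; it crosses the y-axis at the gridline y = 0.
Putting this together gives p.

2*x^2 - y^2 + z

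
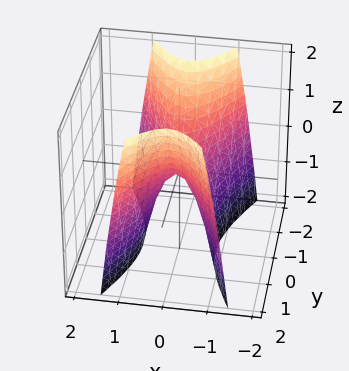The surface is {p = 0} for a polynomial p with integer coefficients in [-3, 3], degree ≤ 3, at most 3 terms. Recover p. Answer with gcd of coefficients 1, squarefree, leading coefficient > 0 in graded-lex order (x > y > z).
First, deg p = 2. A saddle surface; a quadric.
Next, symmetries: the x ↦ −x reflection is a symmetry, so x appears only in even powers; mirror symmetry y ↦ −y ⇒ only even powers of y.
Then, reading off the gridlines: it crosses the y-axis at the gridline y = 0; it meets the z-axis at z = 0 (among the integer gridlines); it meets the x-axis at x = 0 (among the integer gridlines).
Finally, these observations pin down the coefficients.

3*x^2 - y^2 + z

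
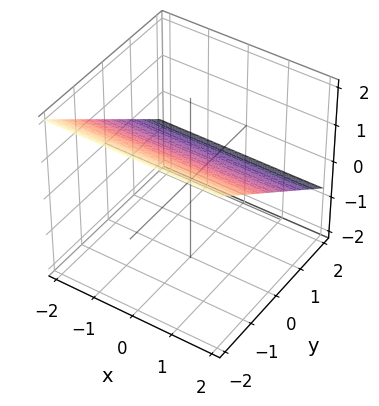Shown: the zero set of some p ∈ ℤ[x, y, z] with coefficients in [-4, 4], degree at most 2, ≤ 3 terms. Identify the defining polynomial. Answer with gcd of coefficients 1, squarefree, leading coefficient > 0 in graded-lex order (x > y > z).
2*y + 3*z - 2

Degree: the surface is flat (a plane), so deg p = 1.
Observable constraints: no x-intercept at any integer in the box; it meets the y-axis at y = 1 (among the integer gridlines).
Fitting integer coefficients to these (and the overall shape) gives p.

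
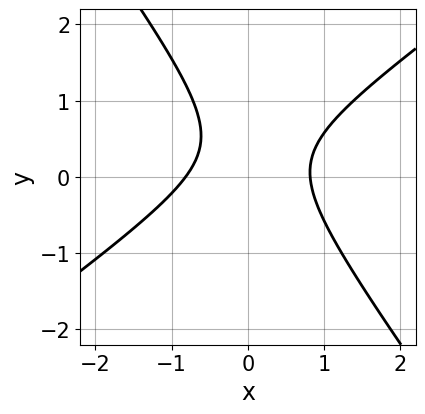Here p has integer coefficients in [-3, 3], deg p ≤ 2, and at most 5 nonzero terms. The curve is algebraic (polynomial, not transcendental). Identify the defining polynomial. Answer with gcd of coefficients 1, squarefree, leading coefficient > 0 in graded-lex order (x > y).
3*x^2 - 2*x*y - 3*y^2 + 2*y - 2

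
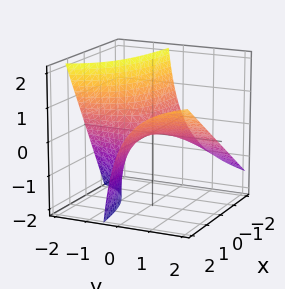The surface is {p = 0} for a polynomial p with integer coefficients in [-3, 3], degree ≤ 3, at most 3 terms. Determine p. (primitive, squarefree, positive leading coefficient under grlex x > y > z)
First, deg p = 2.
Next, checking where it meets the axes: it meets the z-axis at z = 0 (among the integer gridlines); every point of the y-axis in the box is on the surface.
Finally, putting this together gives p.

x*y - y*z - z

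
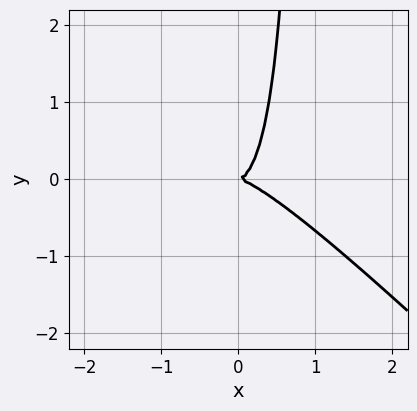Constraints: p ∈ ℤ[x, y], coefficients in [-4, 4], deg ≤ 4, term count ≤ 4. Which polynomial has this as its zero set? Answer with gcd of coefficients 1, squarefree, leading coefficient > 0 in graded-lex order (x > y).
2*x^3 + 3*x^2*y + x*y^2 - y^2

(a) Degree: the shape is more complex than any degree-2 curve, so deg p = 3.
(b) Against the integer gridlines: it crosses the y-axis at the gridline y = 0; it meets the x-axis at x = 0 (among the integer gridlines).
(c) These observations pin down the coefficients.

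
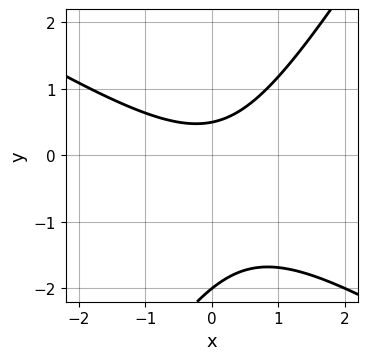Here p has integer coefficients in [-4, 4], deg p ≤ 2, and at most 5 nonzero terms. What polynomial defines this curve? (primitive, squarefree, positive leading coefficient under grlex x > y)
1. The degree is 2 — the shape is more complex than any degree-1 curve.
2. Observable constraints: it meets the y-axis at y = -2 (among the integer gridlines); it misses every integer gridline on the x-axis.
3. These observations pin down the coefficients.

2*x^2 + 2*x*y - 2*y^2 - 3*y + 2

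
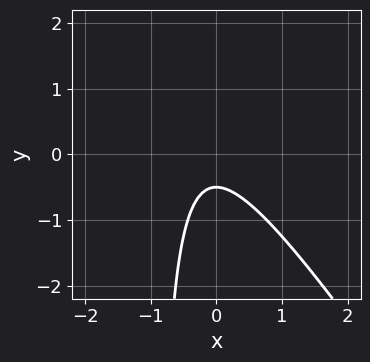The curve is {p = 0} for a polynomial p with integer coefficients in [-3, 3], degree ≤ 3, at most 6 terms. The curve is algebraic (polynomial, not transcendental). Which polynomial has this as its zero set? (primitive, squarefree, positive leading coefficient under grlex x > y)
3*x^2 + 2*x*y + x + 2*y + 1

(a) Degree: no degree-1 curve has this shape, so deg p = 2.
(b) From the axis intercepts and sections: it misses every integer gridline on the x-axis.
(c) Putting this together gives p.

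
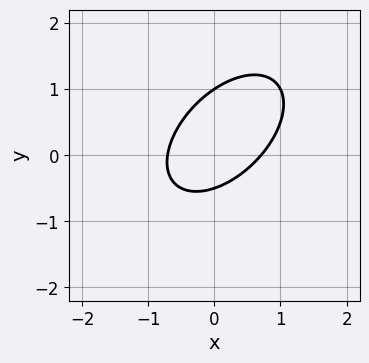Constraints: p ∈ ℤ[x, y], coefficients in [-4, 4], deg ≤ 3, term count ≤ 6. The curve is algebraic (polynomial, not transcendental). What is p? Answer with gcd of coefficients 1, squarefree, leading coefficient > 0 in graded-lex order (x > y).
1. deg p = 2. No degree-1 curve has this shape.
2. From the visible intercepts: one y-axis crossing is at y = 1.
3. Together with the visible shape, these determine p as stated.

2*x^2 - 2*x*y + 2*y^2 - y - 1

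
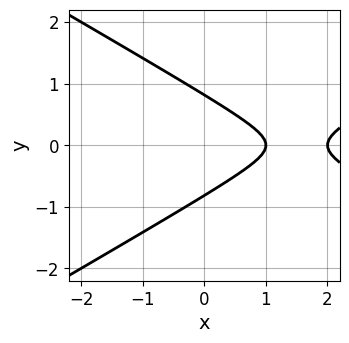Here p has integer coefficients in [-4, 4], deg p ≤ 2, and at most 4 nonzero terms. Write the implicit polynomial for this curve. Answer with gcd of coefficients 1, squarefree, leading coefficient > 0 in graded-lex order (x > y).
x^2 - 3*y^2 - 3*x + 2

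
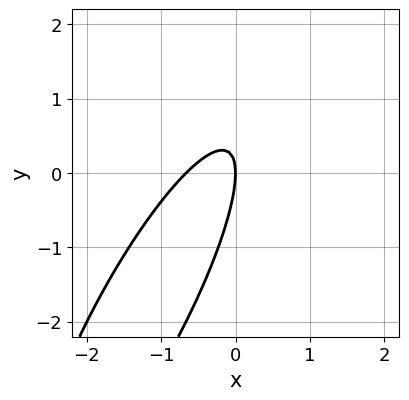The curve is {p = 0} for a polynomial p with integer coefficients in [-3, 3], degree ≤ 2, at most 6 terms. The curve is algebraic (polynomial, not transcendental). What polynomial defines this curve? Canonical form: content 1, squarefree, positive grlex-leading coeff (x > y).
3*x^2 - 3*x*y + y^2 + 2*x

First, the degree is 2 — no degree-1 curve has this shape.
Next, checking where it meets the axes: one x-axis crossing is at x = 0; one y-axis crossing is at y = 0.
Finally, assembling these constraints gives the stated polynomial.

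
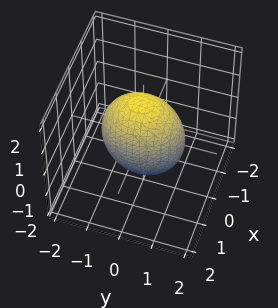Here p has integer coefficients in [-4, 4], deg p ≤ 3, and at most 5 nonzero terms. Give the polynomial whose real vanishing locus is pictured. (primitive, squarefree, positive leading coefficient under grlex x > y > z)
First, degree: the shape is more complex than any degree-1 surface, so deg p = 2.
Next, observable constraints: among the integer gridlines, it crosses the x-axis at x ∈ {-1, 1}.
Finally, together with the visible shape, these determine p as stated.

3*x^2 - x*z + 2*y^2 + z^2 - 3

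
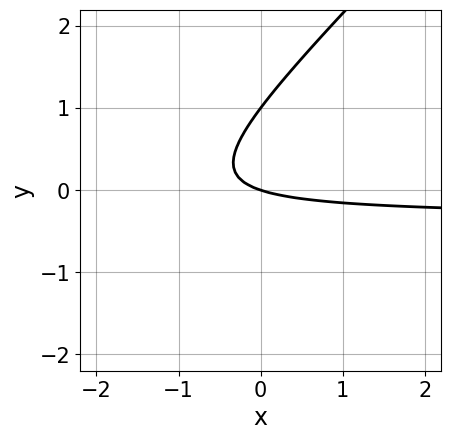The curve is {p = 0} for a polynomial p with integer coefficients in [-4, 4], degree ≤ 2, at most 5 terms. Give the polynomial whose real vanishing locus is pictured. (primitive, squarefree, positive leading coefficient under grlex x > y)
1. deg p = 2. No degree-1 curve has this shape.
2. Observable constraints: the y-axis gridline crossings are at y ∈ {0, 1}; it crosses the x-axis at the gridline x = 0.
3. Together with the visible shape, these determine p as stated.

3*x*y - 3*y^2 + x + 3*y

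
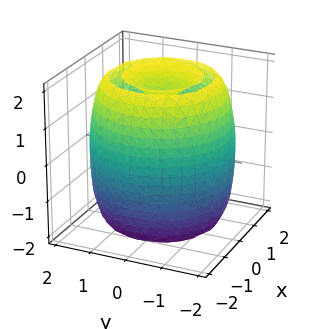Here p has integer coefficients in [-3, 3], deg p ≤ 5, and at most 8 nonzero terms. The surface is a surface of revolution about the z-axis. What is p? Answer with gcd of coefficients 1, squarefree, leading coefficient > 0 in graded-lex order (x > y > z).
(a) The picture has 2 separate pieces.
(b) Degree: the shape is more complex than any degree-3 surface, so deg p = 4.
(c) Symmetry: every cross-section ⟂ z is a circle, so x, y appear only via x² + y².
(d) Checking where it meets the axes: a circular section at z = 2 has radius exactly 1.
(e) These observations pin down the coefficients.

x^4 + 2*x^2*y^2 + y^4 - 3*x^2 - 3*y^2 + z^2 - 2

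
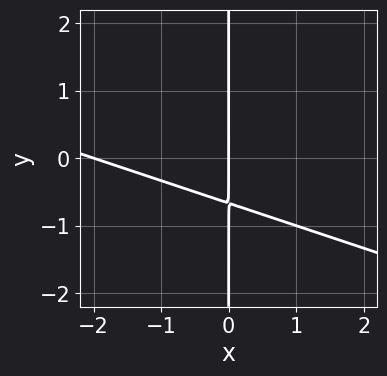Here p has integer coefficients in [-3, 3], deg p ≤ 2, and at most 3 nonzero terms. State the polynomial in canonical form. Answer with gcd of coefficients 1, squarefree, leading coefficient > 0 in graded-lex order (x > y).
x^2 + 3*x*y + 2*x

(a) The degree is 2 — no degree-1 curve has this shape.
(b) Observable constraints: the x-axis gridline crossings are at x ∈ {-2, 0}; the visible y-axis segment lies entirely on the curve.
(c) Matching integer coefficients to the picture gives p.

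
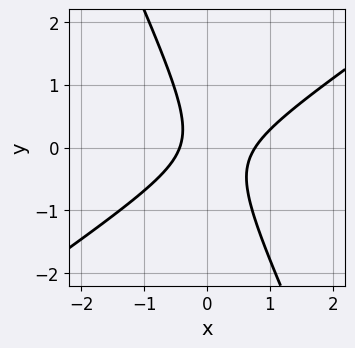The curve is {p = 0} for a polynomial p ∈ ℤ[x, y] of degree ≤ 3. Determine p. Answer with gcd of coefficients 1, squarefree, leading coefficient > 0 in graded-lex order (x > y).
The degree is 2 — a generic line meets the curve in up to 2 points.
Against the integer gridlines: the curve avoids every integer y-axis point in the box.
The integer polynomial consistent with all of this is the stated p.

3*x^2 - 3*x*y - 2*y^2 - x - 1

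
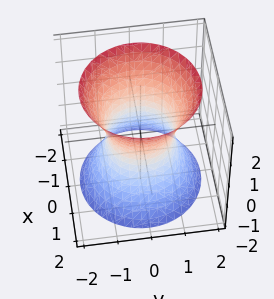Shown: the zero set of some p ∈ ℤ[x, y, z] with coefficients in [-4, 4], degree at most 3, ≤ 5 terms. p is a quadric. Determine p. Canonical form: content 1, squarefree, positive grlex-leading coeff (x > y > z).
2*x^2 + 2*y^2 - z^2 - 2

(a) The degree is 2 — one connected sheet with a waist; a quadric.
(b) By symmetry, the z-axis is an axis of rotation, so x and y enter only as x² + y²; it's symmetric under z → −z, forcing even powers of z.
(c) Reading off the gridlines: the x-axis gridline crossings are at x ∈ {-1, 1}; it misses every integer gridline on the z-axis; a circular section at z = -2 has radius between 1 and 2; the y-axis gridline crossings are at y ∈ {-1, 1}.
(d) These observations pin down the coefficients.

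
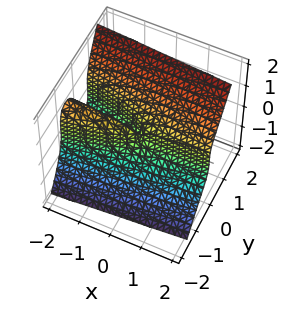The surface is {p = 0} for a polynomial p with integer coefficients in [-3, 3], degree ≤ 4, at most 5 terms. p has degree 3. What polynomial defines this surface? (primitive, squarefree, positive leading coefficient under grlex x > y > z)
1. The degree is 3 — the shape is more complex than any degree-2 surface.
2. From the visible intercepts: one y-axis crossing is at y = 0; one z-axis crossing is at z = 0; every point of the x-axis in the box is on the surface.
3. Putting this together gives p.

3*y^3 - z^3 + x*y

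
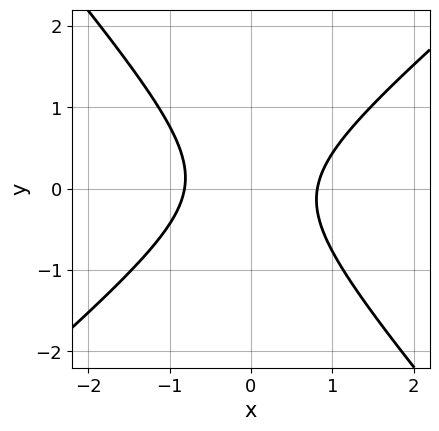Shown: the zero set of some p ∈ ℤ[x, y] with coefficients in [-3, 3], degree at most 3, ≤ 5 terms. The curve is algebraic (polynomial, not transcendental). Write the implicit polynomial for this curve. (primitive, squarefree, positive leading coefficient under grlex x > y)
(a) Degree: the shape is more complex than any degree-1 curve, so deg p = 2.
(b) Reading off the gridlines: it misses every integer gridline on the y-axis.
(c) These observations pin down the coefficients.

3*x^2 - x*y - 3*y^2 - 2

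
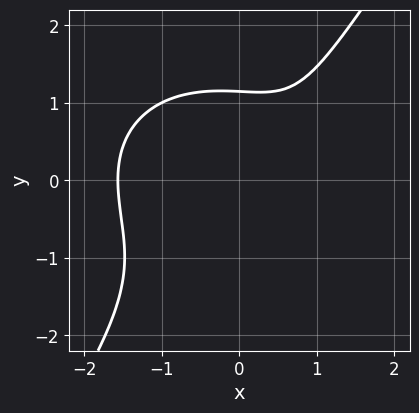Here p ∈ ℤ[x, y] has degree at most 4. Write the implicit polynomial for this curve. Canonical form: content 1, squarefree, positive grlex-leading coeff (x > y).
First, the degree is 3 — no degree-2 curve has this shape.
Finally, matching integer coefficients to the picture gives p.

2*x^3 + 2*x*y^2 - 2*y^3 - 3*x + 3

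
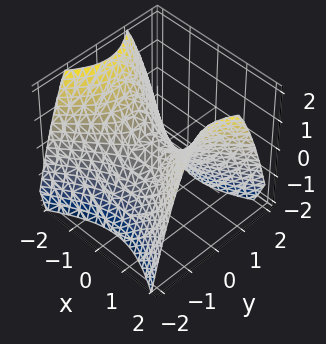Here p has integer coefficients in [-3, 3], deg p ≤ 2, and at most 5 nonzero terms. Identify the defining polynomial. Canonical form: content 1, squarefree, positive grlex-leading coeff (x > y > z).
(a) Degree: a hyperbolic paraboloid; a quadric, so deg p = 2.
(b) Symmetries: mirror symmetry x ↦ −x ⇒ only even powers of x; the y ↦ −y reflection is a symmetry, so y appears only in even powers.
(c) Reading off the gridlines: it meets the y-axis at y = 0 (among the integer gridlines); it meets the x-axis at x = 0 (among the integer gridlines); one z-axis crossing is at z = 0.
(d) Matching integer coefficients to the picture gives p.

2*x^2 - 3*y^2 - 3*z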